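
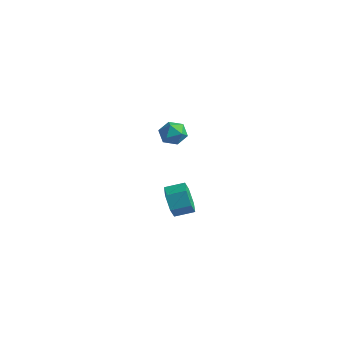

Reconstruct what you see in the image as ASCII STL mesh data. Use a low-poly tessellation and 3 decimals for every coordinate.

solid 
facet normal -0.651 -0.706 -0.277
outer loop
vertex -2.886 -1.072 -4.456
vertex -3.428 -0.91 -3.595
vertex -3.645 -0.375 -4.448
endloop
endfacet
facet normal 0.182 0.209 -0.961
outer loop
vertex -2.886 -1.072 -4.456
vertex -3.645 -0.375 -4.448
vertex -2.111 -0.232 -4.126
endloop
endfacet
facet normal 0.182 0.209 -0.961
outer loop
vertex -2.111 -0.232 -4.126
vertex -3.645 -0.375 -4.448
vertex -2.869 0.465 -4.118
endloop
endfacet
facet normal 0.652 0.706 0.277
outer loop
vertex -2.111 -0.232 -4.126
vertex -2.869 0.465 -4.118
vertex -2.652 -0.07 -3.265
endloop
endfacet
facet normal -0.652 -0.706 -0.277
outer loop
vertex -3.645 -0.375 -4.448
vertex -3.428 -0.91 -3.595
vertex -4.186 -0.213 -3.587
endloop
endfacet
facet normal -0.547 0.691 -0.473
outer loop
vertex -3.645 -0.375 -4.448
vertex -4.186 -0.213 -3.587
vertex -2.869 0.465 -4.118
endloop
endfacet
facet normal -0.547 0.690 -0.474
outer loop
vertex -2.869 0.465 -4.118
vertex -4.186 -0.213 -3.587
vertex -3.411 0.627 -3.257
endloop
endfacet
facet normal 0.651 0.706 0.277
outer loop
vertex -2.869 0.465 -4.118
vertex -3.411 0.627 -3.257
vertex -2.652 -0.07 -3.265
endloop
endfacet
facet normal -0.652 -0.706 -0.277
outer loop
vertex -4.186 -0.213 -3.587
vertex -3.428 -0.91 -3.595
vertex -3.969 -0.748 -2.734
endloop
endfacet
facet normal -0.729 0.481 0.487
outer loop
vertex -4.186 -0.213 -3.587
vertex -3.969 -0.748 -2.734
vertex -3.411 0.627 -3.257
endloop
endfacet
facet normal -0.729 0.481 0.487
outer loop
vertex -3.411 0.627 -3.257
vertex -3.969 -0.748 -2.734
vertex -3.194 0.092 -2.404
endloop
endfacet
facet normal 0.651 0.706 0.277
outer loop
vertex -3.411 0.627 -3.257
vertex -3.194 0.092 -2.404
vertex -2.652 -0.07 -3.265
endloop
endfacet
facet normal -0.652 -0.706 -0.277
outer loop
vertex -3.969 -0.748 -2.734
vertex -3.428 -0.91 -3.595
vertex -3.211 -1.445 -2.742
endloop
endfacet
facet normal -0.182 -0.209 0.961
outer loop
vertex -3.969 -0.748 -2.734
vertex -3.211 -1.445 -2.742
vertex -3.194 0.092 -2.404
endloop
endfacet
facet normal -0.182 -0.209 0.961
outer loop
vertex -3.194 0.092 -2.404
vertex -3.211 -1.445 -2.742
vertex -2.435 -0.605 -2.412
endloop
endfacet
facet normal 0.651 0.706 0.277
outer loop
vertex -3.194 0.092 -2.404
vertex -2.435 -0.605 -2.412
vertex -2.652 -0.07 -3.265
endloop
endfacet
facet normal -0.651 -0.706 -0.277
outer loop
vertex -3.211 -1.445 -2.742
vertex -3.428 -0.91 -3.595
vertex -2.669 -1.607 -3.603
endloop
endfacet
facet normal 0.546 -0.691 0.474
outer loop
vertex -3.211 -1.445 -2.742
vertex -2.669 -1.607 -3.603
vertex -2.435 -0.605 -2.412
endloop
endfacet
facet normal 0.547 -0.691 0.473
outer loop
vertex -2.435 -0.605 -2.412
vertex -2.669 -1.607 -3.603
vertex -1.894 -0.767 -3.273
endloop
endfacet
facet normal 0.652 0.706 0.277
outer loop
vertex -2.435 -0.605 -2.412
vertex -1.894 -0.767 -3.273
vertex -2.652 -0.07 -3.265
endloop
endfacet
facet normal -0.651 -0.706 -0.277
outer loop
vertex -2.669 -1.607 -3.603
vertex -3.428 -0.91 -3.595
vertex -2.886 -1.072 -4.456
endloop
endfacet
facet normal 0.729 -0.481 -0.487
outer loop
vertex -2.669 -1.607 -3.603
vertex -2.886 -1.072 -4.456
vertex -1.894 -0.767 -3.273
endloop
endfacet
facet normal 0.729 -0.481 -0.487
outer loop
vertex -1.894 -0.767 -3.273
vertex -2.886 -1.072 -4.456
vertex -2.111 -0.232 -4.126
endloop
endfacet
facet normal 0.652 0.706 0.277
outer loop
vertex -1.894 -0.767 -3.273
vertex -2.111 -0.232 -4.126
vertex -2.652 -0.07 -3.265
endloop
endfacet
facet normal -0.302 0.792 0.530
outer loop
vertex -1.316 -2.296 3.687
vertex -1.608 -2.802 4.277
vertex -0.824 -2.529 4.315
endloop
endfacet
facet normal 0.273 0.952 0.139
outer loop
vertex -1.316 -2.296 3.687
vertex -0.824 -2.529 4.315
vertex -0.524 -2.502 3.541
endloop
endfacet
facet normal 0.115 0.830 -0.546
outer loop
vertex -1.316 -2.296 3.687
vertex -0.524 -2.502 3.541
vertex -1.123 -2.759 3.024
endloop
endfacet
facet normal -0.559 0.595 -0.578
outer loop
vertex -1.316 -2.296 3.687
vertex -1.123 -2.759 3.024
vertex -1.792 -2.944 3.48
endloop
endfacet
facet normal -0.816 0.572 0.087
outer loop
vertex -1.316 -2.296 3.687
vertex -1.792 -2.944 3.48
vertex -1.608 -2.802 4.277
endloop
endfacet
facet normal 0.799 0.505 0.327
outer loop
vertex -0.524 -2.502 3.541
vertex -0.824 -2.529 4.315
vertex -0.328 -3.136 4.04
endloop
endfacet
facet normal -0.133 0.248 0.960
outer loop
vertex -0.824 -2.529 4.315
vertex -1.608 -2.802 4.277
vertex -0.997 -3.321 4.496
endloop
endfacet
facet normal -0.964 -0.108 0.242
outer loop
vertex -1.608 -2.802 4.277
vertex -1.792 -2.944 3.48
vertex -1.596 -3.578 3.979
endloop
endfacet
facet normal -0.548 -0.071 -0.833
outer loop
vertex -1.792 -2.944 3.48
vertex -1.123 -2.759 3.024
vertex -1.296 -3.551 3.205
endloop
endfacet
facet normal 0.542 0.309 -0.782
outer loop
vertex -1.123 -2.759 3.024
vertex -0.524 -2.502 3.541
vertex -0.512 -3.278 3.243
endloop
endfacet
facet normal 0.559 -0.595 0.578
outer loop
vertex -0.804 -3.784 3.833
vertex -0.328 -3.136 4.04
vertex -0.997 -3.321 4.496
endloop
endfacet
facet normal -0.115 -0.830 0.546
outer loop
vertex -0.804 -3.784 3.833
vertex -0.997 -3.321 4.496
vertex -1.596 -3.578 3.979
endloop
endfacet
facet normal -0.273 -0.952 -0.139
outer loop
vertex -0.804 -3.784 3.833
vertex -1.596 -3.578 3.979
vertex -1.296 -3.551 3.205
endloop
endfacet
facet normal 0.302 -0.792 -0.530
outer loop
vertex -0.804 -3.784 3.833
vertex -1.296 -3.551 3.205
vertex -0.512 -3.278 3.243
endloop
endfacet
facet normal 0.816 -0.572 -0.087
outer loop
vertex -0.804 -3.784 3.833
vertex -0.512 -3.278 3.243
vertex -0.328 -3.136 4.04
endloop
endfacet
facet normal 0.548 0.071 0.833
outer loop
vertex -0.997 -3.321 4.496
vertex -0.328 -3.136 4.04
vertex -0.824 -2.529 4.315
endloop
endfacet
facet normal -0.542 -0.309 0.782
outer loop
vertex -1.596 -3.578 3.979
vertex -0.997 -3.321 4.496
vertex -1.608 -2.802 4.277
endloop
endfacet
facet normal -0.799 -0.505 -0.327
outer loop
vertex -1.296 -3.551 3.205
vertex -1.596 -3.578 3.979
vertex -1.792 -2.944 3.48
endloop
endfacet
facet normal 0.133 -0.248 -0.960
outer loop
vertex -0.512 -3.278 3.243
vertex -1.296 -3.551 3.205
vertex -1.123 -2.759 3.024
endloop
endfacet
facet normal 0.964 0.108 -0.242
outer loop
vertex -0.328 -3.136 4.04
vertex -0.512 -3.278 3.243
vertex -0.524 -2.502 3.541
endloop
endfacet

endsolid


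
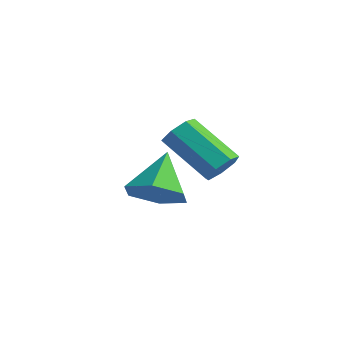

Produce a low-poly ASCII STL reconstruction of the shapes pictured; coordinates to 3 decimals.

solid 
facet normal 0.804 0.095 -0.587
outer loop
vertex 3.796 1.966 -3.005
vertex 3.416 2.059 -3.511
vertex 3.658 2.494 -3.109
endloop
endfacet
facet normal 0.540 0.296 0.788
outer loop
vertex 3.796 1.966 -3.005
vertex 3.658 2.494 -3.109
vertex 2.284 1.788 -1.902
endloop
endfacet
facet normal 0.540 0.296 0.788
outer loop
vertex 2.284 1.788 -1.902
vertex 3.658 2.494 -3.109
vertex 2.146 2.316 -2.006
endloop
endfacet
facet normal -0.805 -0.095 0.586
outer loop
vertex 2.284 1.788 -1.902
vertex 2.146 2.316 -2.006
vertex 1.904 1.881 -2.409
endloop
endfacet
facet normal 0.805 0.094 -0.586
outer loop
vertex 3.658 2.494 -3.109
vertex 3.416 2.059 -3.511
vertex 3.338 2.694 -3.516
endloop
endfacet
facet normal 0.142 0.928 0.344
outer loop
vertex 3.658 2.494 -3.109
vertex 3.338 2.694 -3.516
vertex 2.146 2.316 -2.006
endloop
endfacet
facet normal 0.141 0.928 0.344
outer loop
vertex 2.146 2.316 -2.006
vertex 3.338 2.694 -3.516
vertex 1.826 2.516 -2.414
endloop
endfacet
facet normal -0.805 -0.094 0.585
outer loop
vertex 2.146 2.316 -2.006
vertex 1.826 2.516 -2.414
vertex 1.904 1.881 -2.409
endloop
endfacet
facet normal 0.805 0.094 -0.586
outer loop
vertex 3.338 2.694 -3.516
vertex 3.416 2.059 -3.511
vertex 3.077 2.416 -3.919
endloop
endfacet
facet normal -0.363 0.860 -0.359
outer loop
vertex 3.338 2.694 -3.516
vertex 3.077 2.416 -3.919
vertex 1.826 2.516 -2.414
endloop
endfacet
facet normal -0.362 0.861 -0.358
outer loop
vertex 1.826 2.516 -2.414
vertex 3.077 2.416 -3.919
vertex 1.564 2.238 -2.817
endloop
endfacet
facet normal -0.804 -0.094 0.587
outer loop
vertex 1.826 2.516 -2.414
vertex 1.564 2.238 -2.817
vertex 1.904 1.881 -2.409
endloop
endfacet
facet normal 0.805 0.095 -0.586
outer loop
vertex 3.077 2.416 -3.919
vertex 3.416 2.059 -3.511
vertex 3.071 1.869 -4.016
endloop
endfacet
facet normal -0.594 0.147 -0.791
outer loop
vertex 3.077 2.416 -3.919
vertex 3.071 1.869 -4.016
vertex 1.564 2.238 -2.817
endloop
endfacet
facet normal -0.594 0.145 -0.791
outer loop
vertex 1.564 2.238 -2.817
vertex 3.071 1.869 -4.016
vertex 1.558 1.691 -2.913
endloop
endfacet
facet normal -0.804 -0.094 0.587
outer loop
vertex 1.564 2.238 -2.817
vertex 1.558 1.691 -2.913
vertex 1.904 1.881 -2.409
endloop
endfacet
facet normal 0.805 0.095 -0.586
outer loop
vertex 3.071 1.869 -4.016
vertex 3.416 2.059 -3.511
vertex 3.325 1.465 -3.732
endloop
endfacet
facet normal -0.378 -0.680 -0.629
outer loop
vertex 3.071 1.869 -4.016
vertex 3.325 1.465 -3.732
vertex 1.558 1.691 -2.913
endloop
endfacet
facet normal -0.378 -0.680 -0.628
outer loop
vertex 1.558 1.691 -2.913
vertex 3.325 1.465 -3.732
vertex 1.813 1.287 -2.629
endloop
endfacet
facet normal -0.804 -0.094 0.587
outer loop
vertex 1.558 1.691 -2.913
vertex 1.813 1.287 -2.629
vertex 1.904 1.881 -2.409
endloop
endfacet
facet normal 0.804 0.095 -0.586
outer loop
vertex 3.325 1.465 -3.732
vertex 3.416 2.059 -3.511
vertex 3.648 1.508 -3.282
endloop
endfacet
facet normal 0.122 -0.992 0.007
outer loop
vertex 3.325 1.465 -3.732
vertex 3.648 1.508 -3.282
vertex 1.813 1.287 -2.629
endloop
endfacet
facet normal 0.122 -0.992 0.007
outer loop
vertex 1.813 1.287 -2.629
vertex 3.648 1.508 -3.282
vertex 2.136 1.33 -2.18
endloop
endfacet
facet normal -0.804 -0.094 0.587
outer loop
vertex 1.813 1.287 -2.629
vertex 2.136 1.33 -2.18
vertex 1.904 1.881 -2.409
endloop
endfacet
facet normal 0.804 0.095 -0.587
outer loop
vertex 3.648 1.508 -3.282
vertex 3.416 2.059 -3.511
vertex 3.796 1.966 -3.005
endloop
endfacet
facet normal 0.531 -0.558 0.638
outer loop
vertex 3.648 1.508 -3.282
vertex 3.796 1.966 -3.005
vertex 2.136 1.33 -2.18
endloop
endfacet
facet normal 0.531 -0.558 0.637
outer loop
vertex 2.136 1.33 -2.18
vertex 3.796 1.966 -3.005
vertex 2.284 1.788 -1.902
endloop
endfacet
facet normal -0.805 -0.095 0.586
outer loop
vertex 2.136 1.33 -2.18
vertex 2.284 1.788 -1.902
vertex 1.904 1.881 -2.409
endloop
endfacet
facet normal 0.309 -0.636 -0.707
outer loop
vertex 4.406 -0.55 -3.597
vertex 3.903 -1.219 -3.215
vertex 3.534 -0.679 -3.862
endloop
endfacet
facet normal -0.065 0.965 -0.256
outer loop
vertex 4.406 -0.55 -3.597
vertex 3.534 -0.679 -3.862
vertex 3.417 -0.221 -2.105
endloop
endfacet
facet normal 0.310 -0.635 -0.707
outer loop
vertex 3.534 -0.679 -3.862
vertex 3.903 -1.219 -3.215
vertex 3.032 -1.349 -3.48
endloop
endfacet
facet normal -0.835 0.517 -0.190
outer loop
vertex 3.534 -0.679 -3.862
vertex 3.032 -1.349 -3.48
vertex 3.417 -0.221 -2.105
endloop
endfacet
facet normal 0.310 -0.635 -0.707
outer loop
vertex 3.032 -1.349 -3.48
vertex 3.903 -1.219 -3.215
vertex 3.401 -1.889 -2.833
endloop
endfacet
facet normal -0.909 -0.159 0.385
outer loop
vertex 3.032 -1.349 -3.48
vertex 3.401 -1.889 -2.833
vertex 3.417 -0.221 -2.105
endloop
endfacet
facet normal 0.310 -0.635 -0.707
outer loop
vertex 3.401 -1.889 -2.833
vertex 3.903 -1.219 -3.215
vertex 4.272 -1.759 -2.568
endloop
endfacet
facet normal -0.215 -0.389 0.896
outer loop
vertex 3.401 -1.889 -2.833
vertex 4.272 -1.759 -2.568
vertex 3.417 -0.221 -2.105
endloop
endfacet
facet normal 0.310 -0.635 -0.707
outer loop
vertex 4.272 -1.759 -2.568
vertex 3.903 -1.219 -3.215
vertex 4.775 -1.089 -2.949
endloop
endfacet
facet normal 0.553 0.057 0.831
outer loop
vertex 4.272 -1.759 -2.568
vertex 4.775 -1.089 -2.949
vertex 3.417 -0.221 -2.105
endloop
endfacet
facet normal 0.310 -0.636 -0.706
outer loop
vertex 4.775 -1.089 -2.949
vertex 3.903 -1.219 -3.215
vertex 4.406 -0.55 -3.597
endloop
endfacet
facet normal 0.628 0.735 0.254
outer loop
vertex 4.775 -1.089 -2.949
vertex 4.406 -0.55 -3.597
vertex 3.417 -0.221 -2.105
endloop
endfacet

endsolid


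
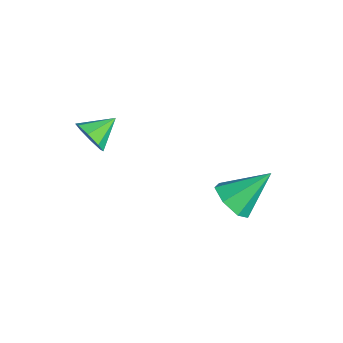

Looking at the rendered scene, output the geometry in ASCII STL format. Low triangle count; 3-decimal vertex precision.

solid 
facet normal -0.045 -0.772 -0.634
outer loop
vertex 2.0 1.144 0.715
vertex 1.286 0.772 1.219
vertex 1.242 1.376 0.487
endloop
endfacet
facet normal 0.378 0.829 -0.412
outer loop
vertex 2.0 1.144 0.715
vertex 1.242 1.376 0.487
vertex 1.374 2.308 2.481
endloop
endfacet
facet normal -0.044 -0.772 -0.634
outer loop
vertex 1.242 1.376 0.487
vertex 1.286 0.772 1.219
vertex 0.517 1.152 0.81
endloop
endfacet
facet normal -0.419 0.833 -0.362
outer loop
vertex 1.242 1.376 0.487
vertex 0.517 1.152 0.81
vertex 1.374 2.308 2.481
endloop
endfacet
facet normal -0.044 -0.772 -0.634
outer loop
vertex 0.517 1.152 0.81
vertex 1.286 0.772 1.219
vertex 0.371 0.642 1.441
endloop
endfacet
facet normal -0.886 0.439 0.150
outer loop
vertex 0.517 1.152 0.81
vertex 0.371 0.642 1.441
vertex 1.374 2.308 2.481
endloop
endfacet
facet normal -0.044 -0.772 -0.634
outer loop
vertex 0.371 0.642 1.441
vertex 1.286 0.772 1.219
vertex 0.914 0.23 1.905
endloop
endfacet
facet normal -0.673 -0.056 0.738
outer loop
vertex 0.371 0.642 1.441
vertex 0.914 0.23 1.905
vertex 1.374 2.308 2.481
endloop
endfacet
facet normal -0.044 -0.772 -0.634
outer loop
vertex 0.914 0.23 1.905
vertex 1.286 0.772 1.219
vertex 1.736 0.226 1.853
endloop
endfacet
facet normal 0.059 -0.279 0.959
outer loop
vertex 0.914 0.23 1.905
vertex 1.736 0.226 1.853
vertex 1.374 2.308 2.481
endloop
endfacet
facet normal -0.044 -0.772 -0.634
outer loop
vertex 1.736 0.226 1.853
vertex 1.286 0.772 1.219
vertex 2.22 0.633 1.323
endloop
endfacet
facet normal 0.760 -0.063 0.646
outer loop
vertex 1.736 0.226 1.853
vertex 2.22 0.633 1.323
vertex 1.374 2.308 2.481
endloop
endfacet
facet normal -0.044 -0.773 -0.633
outer loop
vertex 2.22 0.633 1.323
vertex 1.286 0.772 1.219
vertex 2.0 1.144 0.715
endloop
endfacet
facet normal 0.902 0.431 0.036
outer loop
vertex 2.22 0.633 1.323
vertex 2.0 1.144 0.715
vertex 1.374 2.308 2.481
endloop
endfacet
facet normal 0.238 -0.896 -0.374
outer loop
vertex -1.69 -3.788 4.226
vertex -2.094 -3.612 3.547
vertex -1.331 -3.515 3.801
endloop
endfacet
facet normal 0.556 0.402 0.728
outer loop
vertex -1.69 -3.788 4.226
vertex -1.331 -3.515 3.801
vertex -2.406 -2.448 4.033
endloop
endfacet
facet normal 0.238 -0.896 -0.374
outer loop
vertex -1.331 -3.515 3.801
vertex -2.094 -3.612 3.547
vertex -1.42 -3.299 3.226
endloop
endfacet
facet normal 0.713 0.686 0.147
outer loop
vertex -1.331 -3.515 3.801
vertex -1.42 -3.299 3.226
vertex -2.406 -2.448 4.033
endloop
endfacet
facet normal 0.239 -0.896 -0.373
outer loop
vertex -1.42 -3.299 3.226
vertex -2.094 -3.612 3.547
vertex -1.904 -3.267 2.84
endloop
endfacet
facet normal 0.381 0.829 -0.409
outer loop
vertex -1.42 -3.299 3.226
vertex -1.904 -3.267 2.84
vertex -2.406 -2.448 4.033
endloop
endfacet
facet normal 0.239 -0.896 -0.373
outer loop
vertex -1.904 -3.267 2.84
vertex -2.094 -3.612 3.547
vertex -2.499 -3.437 2.868
endloop
endfacet
facet normal -0.243 0.749 -0.616
outer loop
vertex -1.904 -3.267 2.84
vertex -2.499 -3.437 2.868
vertex -2.406 -2.448 4.033
endloop
endfacet
facet normal 0.240 -0.896 -0.374
outer loop
vertex -2.499 -3.437 2.868
vertex -2.094 -3.612 3.547
vertex -2.857 -3.71 3.293
endloop
endfacet
facet normal -0.795 0.492 -0.354
outer loop
vertex -2.499 -3.437 2.868
vertex -2.857 -3.71 3.293
vertex -2.406 -2.448 4.033
endloop
endfacet
facet normal 0.239 -0.896 -0.373
outer loop
vertex -2.857 -3.71 3.293
vertex -2.094 -3.612 3.547
vertex -2.769 -3.926 3.868
endloop
endfacet
facet normal -0.952 0.209 0.224
outer loop
vertex -2.857 -3.71 3.293
vertex -2.769 -3.926 3.868
vertex -2.406 -2.448 4.033
endloop
endfacet
facet normal 0.239 -0.896 -0.374
outer loop
vertex -2.769 -3.926 3.868
vertex -2.094 -3.612 3.547
vertex -2.285 -3.958 4.254
endloop
endfacet
facet normal -0.620 0.065 0.782
outer loop
vertex -2.769 -3.926 3.868
vertex -2.285 -3.958 4.254
vertex -2.406 -2.448 4.033
endloop
endfacet
facet normal 0.238 -0.896 -0.374
outer loop
vertex -2.285 -3.958 4.254
vertex -2.094 -3.612 3.547
vertex -1.69 -3.788 4.226
endloop
endfacet
facet normal 0.005 0.145 0.989
outer loop
vertex -2.285 -3.958 4.254
vertex -1.69 -3.788 4.226
vertex -2.406 -2.448 4.033
endloop
endfacet

endsolid


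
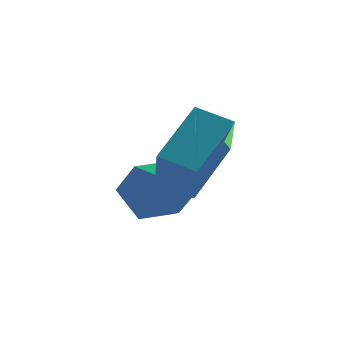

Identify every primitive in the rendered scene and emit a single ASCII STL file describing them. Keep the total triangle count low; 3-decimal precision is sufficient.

solid 
facet normal -0.636 0.764 -0.104
outer loop
vertex -1.417 2.03 -4.012
vertex -2.259 1.416 -3.377
vertex -1.473 2.149 -2.799
endloop
endfacet
facet normal 0.040 0.995 -0.096
outer loop
vertex -1.417 2.03 -4.012
vertex -1.473 2.149 -2.799
vertex -0.391 2.052 -3.354
endloop
endfacet
facet normal 0.389 0.673 -0.629
outer loop
vertex -1.417 2.03 -4.012
vertex -0.391 2.052 -3.354
vertex -0.508 1.26 -4.274
endloop
endfacet
facet normal -0.072 0.245 -0.967
outer loop
vertex -1.417 2.03 -4.012
vertex -0.508 1.26 -4.274
vertex -1.662 0.867 -4.288
endloop
endfacet
facet normal -0.704 0.301 -0.643
outer loop
vertex -1.417 2.03 -4.012
vertex -1.662 0.867 -4.288
vertex -2.259 1.416 -3.377
endloop
endfacet
facet normal 0.337 0.786 0.519
outer loop
vertex -0.391 2.052 -3.354
vertex -1.473 2.149 -2.799
vertex -0.598 1.453 -2.312
endloop
endfacet
facet normal -0.757 0.414 0.505
outer loop
vertex -1.473 2.149 -2.799
vertex -2.259 1.416 -3.377
vertex -1.752 1.06 -2.326
endloop
endfacet
facet normal -0.868 -0.337 -0.366
outer loop
vertex -2.259 1.416 -3.377
vertex -1.662 0.867 -4.288
vertex -1.869 0.268 -3.246
endloop
endfacet
facet normal 0.156 -0.427 -0.891
outer loop
vertex -1.662 0.867 -4.288
vertex -0.508 1.26 -4.274
vertex -0.787 0.171 -3.801
endloop
endfacet
facet normal 0.900 0.267 -0.344
outer loop
vertex -0.508 1.26 -4.274
vertex -0.391 2.052 -3.354
vertex -0.001 0.904 -3.223
endloop
endfacet
facet normal 0.072 -0.245 0.967
outer loop
vertex -0.843 0.29 -2.588
vertex -0.598 1.453 -2.312
vertex -1.752 1.06 -2.326
endloop
endfacet
facet normal -0.389 -0.673 0.629
outer loop
vertex -0.843 0.29 -2.588
vertex -1.752 1.06 -2.326
vertex -1.869 0.268 -3.246
endloop
endfacet
facet normal -0.040 -0.995 0.096
outer loop
vertex -0.843 0.29 -2.588
vertex -1.869 0.268 -3.246
vertex -0.787 0.171 -3.801
endloop
endfacet
facet normal 0.636 -0.764 0.104
outer loop
vertex -0.843 0.29 -2.588
vertex -0.787 0.171 -3.801
vertex -0.001 0.904 -3.223
endloop
endfacet
facet normal 0.704 -0.301 0.643
outer loop
vertex -0.843 0.29 -2.588
vertex -0.001 0.904 -3.223
vertex -0.598 1.453 -2.312
endloop
endfacet
facet normal -0.156 0.427 0.891
outer loop
vertex -1.752 1.06 -2.326
vertex -0.598 1.453 -2.312
vertex -1.473 2.149 -2.799
endloop
endfacet
facet normal -0.900 -0.267 0.344
outer loop
vertex -1.869 0.268 -3.246
vertex -1.752 1.06 -2.326
vertex -2.259 1.416 -3.377
endloop
endfacet
facet normal -0.337 -0.786 -0.519
outer loop
vertex -0.787 0.171 -3.801
vertex -1.869 0.268 -3.246
vertex -1.662 0.867 -4.288
endloop
endfacet
facet normal 0.757 -0.414 -0.505
outer loop
vertex -0.001 0.904 -3.223
vertex -0.787 0.171 -3.801
vertex -0.508 1.26 -4.274
endloop
endfacet
facet normal 0.868 0.337 0.366
outer loop
vertex -0.598 1.453 -2.312
vertex -0.001 0.904 -3.223
vertex -0.391 2.052 -3.354
endloop
endfacet
facet normal -0.851 0.410 0.327
outer loop
vertex -0.185 0.114 0.259
vertex -0.125 1.522 -1.351
vertex -1.317 -1.25 -0.976
endloop
endfacet
facet normal -0.028 -0.658 0.752
outer loop
vertex -0.295 -1.742 -1.369
vertex -0.185 0.114 0.259
vertex -1.317 -1.25 -0.976
endloop
endfacet
facet normal -0.852 0.410 0.326
outer loop
vertex -1.317 -1.25 -0.976
vertex -0.125 1.522 -1.351
vertex -1.256 0.158 -2.587
endloop
endfacet
facet normal -0.524 -0.631 -0.572
outer loop
vertex -1.256 0.158 -2.587
vertex -0.295 -1.742 -1.369
vertex -1.317 -1.25 -0.976
endloop
endfacet
facet normal 0.524 0.631 0.572
outer loop
vertex -0.185 0.114 0.259
vertex 0.897 1.03 -1.744
vertex -0.125 1.522 -1.351
endloop
endfacet
facet normal -0.028 -0.658 0.752
outer loop
vertex 0.836 -0.378 -0.133
vertex -0.185 0.114 0.259
vertex -0.295 -1.742 -1.369
endloop
endfacet
facet normal 0.524 0.631 0.572
outer loop
vertex 0.836 -0.378 -0.133
vertex 0.897 1.03 -1.744
vertex -0.185 0.114 0.259
endloop
endfacet
facet normal 0.028 0.658 -0.752
outer loop
vertex -0.125 1.522 -1.351
vertex 0.897 1.03 -1.744
vertex -1.256 0.158 -2.587
endloop
endfacet
facet normal -0.524 -0.631 -0.572
outer loop
vertex -0.235 -0.334 -2.979
vertex -0.295 -1.742 -1.369
vertex -1.256 0.158 -2.587
endloop
endfacet
facet normal 0.028 0.658 -0.753
outer loop
vertex -1.256 0.158 -2.587
vertex 0.897 1.03 -1.744
vertex -0.235 -0.334 -2.979
endloop
endfacet
facet normal 0.852 -0.410 -0.327
outer loop
vertex -0.235 -0.334 -2.979
vertex 0.836 -0.378 -0.133
vertex -0.295 -1.742 -1.369
endloop
endfacet
facet normal 0.851 -0.411 -0.327
outer loop
vertex 0.897 1.03 -1.744
vertex 0.836 -0.378 -0.133
vertex -0.235 -0.334 -2.979
endloop
endfacet

endsolid


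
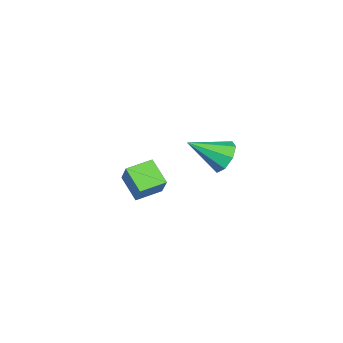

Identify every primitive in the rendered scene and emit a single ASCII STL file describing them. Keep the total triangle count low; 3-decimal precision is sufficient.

solid 
facet normal -0.503 0.859 0.091
outer loop
vertex -3.879 -2.911 -3.895
vertex -3.171 -2.633 -2.602
vertex -2.684 -2.124 -4.718
endloop
endfacet
facet normal -0.472 -0.185 -0.862
outer loop
vertex -1.909 -3.447 -4.858
vertex -3.879 -2.911 -3.895
vertex -2.684 -2.124 -4.718
endloop
endfacet
facet normal -0.503 0.859 0.091
outer loop
vertex -2.684 -2.124 -4.718
vertex -3.171 -2.633 -2.602
vertex -1.976 -1.846 -3.425
endloop
endfacet
facet normal 0.724 0.477 -0.499
outer loop
vertex -1.976 -1.846 -3.425
vertex -1.909 -3.447 -4.858
vertex -2.684 -2.124 -4.718
endloop
endfacet
facet normal -0.724 -0.477 0.499
outer loop
vertex -3.879 -2.911 -3.895
vertex -2.396 -3.956 -2.742
vertex -3.171 -2.633 -2.602
endloop
endfacet
facet normal -0.472 -0.185 -0.862
outer loop
vertex -3.104 -4.234 -4.035
vertex -3.879 -2.911 -3.895
vertex -1.909 -3.447 -4.858
endloop
endfacet
facet normal -0.724 -0.477 0.499
outer loop
vertex -3.104 -4.234 -4.035
vertex -2.396 -3.956 -2.742
vertex -3.879 -2.911 -3.895
endloop
endfacet
facet normal 0.472 0.185 0.862
outer loop
vertex -3.171 -2.633 -2.602
vertex -2.396 -3.956 -2.742
vertex -1.976 -1.846 -3.425
endloop
endfacet
facet normal 0.724 0.477 -0.499
outer loop
vertex -1.201 -3.169 -3.565
vertex -1.909 -3.447 -4.858
vertex -1.976 -1.846 -3.425
endloop
endfacet
facet normal 0.472 0.185 0.862
outer loop
vertex -1.976 -1.846 -3.425
vertex -2.396 -3.956 -2.742
vertex -1.201 -3.169 -3.565
endloop
endfacet
facet normal 0.503 -0.859 -0.091
outer loop
vertex -1.201 -3.169 -3.565
vertex -3.104 -4.234 -4.035
vertex -1.909 -3.447 -4.858
endloop
endfacet
facet normal 0.503 -0.859 -0.091
outer loop
vertex -2.396 -3.956 -2.742
vertex -3.104 -4.234 -4.035
vertex -1.201 -3.169 -3.565
endloop
endfacet
facet normal -0.070 0.843 -0.533
outer loop
vertex 3.32 0.739 1.677
vertex 2.666 1.089 2.317
vertex 3.642 1.12 2.237
endloop
endfacet
facet normal 0.855 -0.495 -0.155
outer loop
vertex 3.32 0.739 1.677
vertex 3.642 1.12 2.237
vertex 2.814 -0.689 3.443
endloop
endfacet
facet normal -0.070 0.843 -0.533
outer loop
vertex 3.642 1.12 2.237
vertex 2.666 1.089 2.317
vertex 3.392 1.483 2.844
endloop
endfacet
facet normal 0.892 -0.117 0.437
outer loop
vertex 3.642 1.12 2.237
vertex 3.392 1.483 2.844
vertex 2.814 -0.689 3.443
endloop
endfacet
facet normal -0.070 0.843 -0.534
outer loop
vertex 3.392 1.483 2.844
vertex 2.666 1.089 2.317
vertex 2.717 1.616 3.142
endloop
endfacet
facet normal 0.422 0.135 0.896
outer loop
vertex 3.392 1.483 2.844
vertex 2.717 1.616 3.142
vertex 2.814 -0.689 3.443
endloop
endfacet
facet normal -0.071 0.843 -0.534
outer loop
vertex 2.717 1.616 3.142
vertex 2.666 1.089 2.317
vertex 2.012 1.44 2.958
endloop
endfacet
facet normal -0.277 0.113 0.954
outer loop
vertex 2.717 1.616 3.142
vertex 2.012 1.44 2.958
vertex 2.814 -0.689 3.443
endloop
endfacet
facet normal -0.070 0.843 -0.533
outer loop
vertex 2.012 1.44 2.958
vertex 2.666 1.089 2.317
vertex 1.689 1.059 2.398
endloop
endfacet
facet normal -0.799 -0.170 0.577
outer loop
vertex 2.012 1.44 2.958
vertex 1.689 1.059 2.398
vertex 2.814 -0.689 3.443
endloop
endfacet
facet normal -0.070 0.842 -0.534
outer loop
vertex 1.689 1.059 2.398
vertex 2.666 1.089 2.317
vertex 1.939 0.695 1.791
endloop
endfacet
facet normal -0.836 -0.548 -0.016
outer loop
vertex 1.689 1.059 2.398
vertex 1.939 0.695 1.791
vertex 2.814 -0.689 3.443
endloop
endfacet
facet normal -0.071 0.843 -0.533
outer loop
vertex 1.939 0.695 1.791
vertex 2.666 1.089 2.317
vertex 2.614 0.563 1.492
endloop
endfacet
facet normal -0.367 -0.800 -0.475
outer loop
vertex 1.939 0.695 1.791
vertex 2.614 0.563 1.492
vertex 2.814 -0.689 3.443
endloop
endfacet
facet normal -0.070 0.843 -0.533
outer loop
vertex 2.614 0.563 1.492
vertex 2.666 1.089 2.317
vertex 3.32 0.739 1.677
endloop
endfacet
facet normal 0.334 -0.778 -0.533
outer loop
vertex 2.614 0.563 1.492
vertex 3.32 0.739 1.677
vertex 2.814 -0.689 3.443
endloop
endfacet

endsolid


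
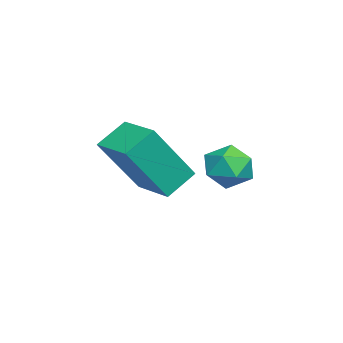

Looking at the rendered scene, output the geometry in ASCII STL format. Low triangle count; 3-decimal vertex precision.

solid 
facet normal -0.591 0.557 0.584
outer loop
vertex 1.762 -2.287 -0.987
vertex 2.673 -1.36 -0.949
vertex 0.915 -1.383 -2.707
endloop
endfacet
facet normal -0.701 -0.712 -0.029
outer loop
vertex 1.547 -1.98 -3.331
vertex 1.762 -2.287 -0.987
vertex 0.915 -1.383 -2.707
endloop
endfacet
facet normal -0.591 0.557 0.583
outer loop
vertex 0.915 -1.383 -2.707
vertex 2.673 -1.36 -0.949
vertex 1.826 -0.457 -2.669
endloop
endfacet
facet normal -0.399 0.426 -0.812
outer loop
vertex 1.826 -0.457 -2.669
vertex 1.547 -1.98 -3.331
vertex 0.915 -1.383 -2.707
endloop
endfacet
facet normal 0.399 -0.426 0.812
outer loop
vertex 1.762 -2.287 -0.987
vertex 3.305 -1.957 -1.573
vertex 2.673 -1.36 -0.949
endloop
endfacet
facet normal -0.701 -0.713 -0.029
outer loop
vertex 2.394 -2.883 -1.611
vertex 1.762 -2.287 -0.987
vertex 1.547 -1.98 -3.331
endloop
endfacet
facet normal 0.399 -0.426 0.812
outer loop
vertex 2.394 -2.883 -1.611
vertex 3.305 -1.957 -1.573
vertex 1.762 -2.287 -0.987
endloop
endfacet
facet normal 0.701 0.712 0.029
outer loop
vertex 2.673 -1.36 -0.949
vertex 3.305 -1.957 -1.573
vertex 1.826 -0.457 -2.669
endloop
endfacet
facet normal -0.400 0.426 -0.812
outer loop
vertex 2.458 -1.053 -3.293
vertex 1.547 -1.98 -3.331
vertex 1.826 -0.457 -2.669
endloop
endfacet
facet normal 0.701 0.713 0.029
outer loop
vertex 1.826 -0.457 -2.669
vertex 3.305 -1.957 -1.573
vertex 2.458 -1.053 -3.293
endloop
endfacet
facet normal 0.591 -0.557 -0.583
outer loop
vertex 2.458 -1.053 -3.293
vertex 2.394 -2.883 -1.611
vertex 1.547 -1.98 -3.331
endloop
endfacet
facet normal 0.591 -0.557 -0.584
outer loop
vertex 3.305 -1.957 -1.573
vertex 2.394 -2.883 -1.611
vertex 2.458 -1.053 -3.293
endloop
endfacet
facet normal -0.366 0.629 0.686
outer loop
vertex 3.403 1.141 -1.501
vertex 3.68 0.727 -0.974
vertex 4.075 1.266 -1.257
endloop
endfacet
facet normal -0.211 0.974 0.081
outer loop
vertex 3.403 1.141 -1.501
vertex 4.075 1.266 -1.257
vertex 3.936 1.295 -1.968
endloop
endfacet
facet normal -0.586 0.676 -0.446
outer loop
vertex 3.403 1.141 -1.501
vertex 3.936 1.295 -1.968
vertex 3.456 0.775 -2.125
endloop
endfacet
facet normal -0.975 0.145 -0.168
outer loop
vertex 3.403 1.141 -1.501
vertex 3.456 0.775 -2.125
vertex 3.298 0.423 -1.51
endloop
endfacet
facet normal -0.839 0.116 0.532
outer loop
vertex 3.403 1.141 -1.501
vertex 3.298 0.423 -1.51
vertex 3.68 0.727 -0.974
endloop
endfacet
facet normal 0.482 0.874 -0.059
outer loop
vertex 3.936 1.295 -1.968
vertex 4.075 1.266 -1.257
vertex 4.542 0.977 -1.73
endloop
endfacet
facet normal 0.230 0.315 0.921
outer loop
vertex 4.075 1.266 -1.257
vertex 3.68 0.727 -0.974
vertex 4.384 0.625 -1.115
endloop
endfacet
facet normal -0.534 -0.514 0.672
outer loop
vertex 3.68 0.727 -0.974
vertex 3.298 0.423 -1.51
vertex 3.904 0.105 -1.272
endloop
endfacet
facet normal -0.755 -0.466 -0.461
outer loop
vertex 3.298 0.423 -1.51
vertex 3.456 0.775 -2.125
vertex 3.765 0.134 -1.983
endloop
endfacet
facet normal -0.126 0.391 -0.912
outer loop
vertex 3.456 0.775 -2.125
vertex 3.936 1.295 -1.968
vertex 4.16 0.673 -2.266
endloop
endfacet
facet normal 0.975 -0.145 0.168
outer loop
vertex 4.437 0.259 -1.739
vertex 4.542 0.977 -1.73
vertex 4.384 0.625 -1.115
endloop
endfacet
facet normal 0.586 -0.676 0.446
outer loop
vertex 4.437 0.259 -1.739
vertex 4.384 0.625 -1.115
vertex 3.904 0.105 -1.272
endloop
endfacet
facet normal 0.211 -0.974 -0.081
outer loop
vertex 4.437 0.259 -1.739
vertex 3.904 0.105 -1.272
vertex 3.765 0.134 -1.983
endloop
endfacet
facet normal 0.366 -0.629 -0.686
outer loop
vertex 4.437 0.259 -1.739
vertex 3.765 0.134 -1.983
vertex 4.16 0.673 -2.266
endloop
endfacet
facet normal 0.839 -0.116 -0.532
outer loop
vertex 4.437 0.259 -1.739
vertex 4.16 0.673 -2.266
vertex 4.542 0.977 -1.73
endloop
endfacet
facet normal 0.755 0.466 0.461
outer loop
vertex 4.384 0.625 -1.115
vertex 4.542 0.977 -1.73
vertex 4.075 1.266 -1.257
endloop
endfacet
facet normal 0.126 -0.391 0.912
outer loop
vertex 3.904 0.105 -1.272
vertex 4.384 0.625 -1.115
vertex 3.68 0.727 -0.974
endloop
endfacet
facet normal -0.482 -0.874 0.059
outer loop
vertex 3.765 0.134 -1.983
vertex 3.904 0.105 -1.272
vertex 3.298 0.423 -1.51
endloop
endfacet
facet normal -0.230 -0.315 -0.921
outer loop
vertex 4.16 0.673 -2.266
vertex 3.765 0.134 -1.983
vertex 3.456 0.775 -2.125
endloop
endfacet
facet normal 0.534 0.514 -0.672
outer loop
vertex 4.542 0.977 -1.73
vertex 4.16 0.673 -2.266
vertex 3.936 1.295 -1.968
endloop
endfacet

endsolid


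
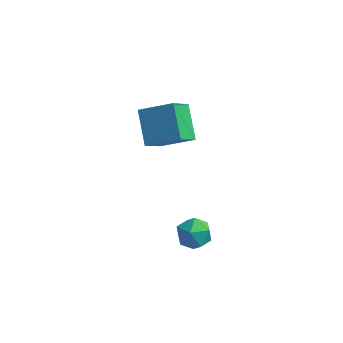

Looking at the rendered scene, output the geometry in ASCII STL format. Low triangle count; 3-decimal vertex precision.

solid 
facet normal -0.887 -0.187 -0.422
outer loop
vertex -3.553 3.327 0.713
vertex -3.338 4.2 -0.126
vertex -2.955 2.376 -0.123
endloop
endfacet
facet normal -0.175 -0.710 0.682
outer loop
vertex -1.802 2.62 0.426
vertex -3.553 3.327 0.713
vertex -2.955 2.376 -0.123
endloop
endfacet
facet normal -0.887 -0.187 -0.422
outer loop
vertex -2.955 2.376 -0.123
vertex -3.338 4.2 -0.126
vertex -2.74 3.25 -0.962
endloop
endfacet
facet normal 0.428 -0.678 -0.597
outer loop
vertex -2.74 3.25 -0.962
vertex -1.802 2.62 0.426
vertex -2.955 2.376 -0.123
endloop
endfacet
facet normal -0.428 0.679 0.597
outer loop
vertex -3.553 3.327 0.713
vertex -2.185 4.444 0.423
vertex -3.338 4.2 -0.126
endloop
endfacet
facet normal -0.175 -0.710 0.682
outer loop
vertex -2.4 3.57 1.262
vertex -3.553 3.327 0.713
vertex -1.802 2.62 0.426
endloop
endfacet
facet normal -0.427 0.679 0.597
outer loop
vertex -2.4 3.57 1.262
vertex -2.185 4.444 0.423
vertex -3.553 3.327 0.713
endloop
endfacet
facet normal 0.175 0.710 -0.682
outer loop
vertex -3.338 4.2 -0.126
vertex -2.185 4.444 0.423
vertex -2.74 3.25 -0.962
endloop
endfacet
facet normal 0.427 -0.679 -0.597
outer loop
vertex -1.587 3.493 -0.413
vertex -1.802 2.62 0.426
vertex -2.74 3.25 -0.962
endloop
endfacet
facet normal 0.175 0.710 -0.682
outer loop
vertex -2.74 3.25 -0.962
vertex -2.185 4.444 0.423
vertex -1.587 3.493 -0.413
endloop
endfacet
facet normal 0.887 0.187 0.422
outer loop
vertex -1.587 3.493 -0.413
vertex -2.4 3.57 1.262
vertex -1.802 2.62 0.426
endloop
endfacet
facet normal 0.887 0.187 0.422
outer loop
vertex -2.185 4.444 0.423
vertex -2.4 3.57 1.262
vertex -1.587 3.493 -0.413
endloop
endfacet
facet normal -0.675 0.419 0.608
outer loop
vertex -0.642 0.058 -0.954
vertex -0.788 -0.529 -0.711
vertex -0.318 -0.17 -0.437
endloop
endfacet
facet normal -0.140 0.871 0.472
outer loop
vertex -0.642 0.058 -0.954
vertex -0.318 -0.17 -0.437
vertex 0.004 0.139 -0.912
endloop
endfacet
facet normal -0.106 0.966 -0.235
outer loop
vertex -0.642 0.058 -0.954
vertex 0.004 0.139 -0.912
vertex -0.268 -0.029 -1.481
endloop
endfacet
facet normal -0.621 0.573 -0.535
outer loop
vertex -0.642 0.058 -0.954
vertex -0.268 -0.029 -1.481
vertex -0.757 -0.442 -1.356
endloop
endfacet
facet normal -0.972 0.236 -0.015
outer loop
vertex -0.642 0.058 -0.954
vertex -0.757 -0.442 -1.356
vertex -0.788 -0.529 -0.711
endloop
endfacet
facet normal 0.468 0.561 0.682
outer loop
vertex 0.004 0.139 -0.912
vertex -0.318 -0.17 -0.437
vertex 0.257 -0.398 -0.644
endloop
endfacet
facet normal -0.397 -0.169 0.902
outer loop
vertex -0.318 -0.17 -0.437
vertex -0.788 -0.529 -0.711
vertex -0.232 -0.811 -0.519
endloop
endfacet
facet normal -0.878 -0.466 -0.105
outer loop
vertex -0.788 -0.529 -0.711
vertex -0.757 -0.442 -1.356
vertex -0.504 -0.979 -1.088
endloop
endfacet
facet normal -0.310 0.080 -0.948
outer loop
vertex -0.757 -0.442 -1.356
vertex -0.268 -0.029 -1.481
vertex -0.182 -0.67 -1.563
endloop
endfacet
facet normal 0.523 0.717 -0.462
outer loop
vertex -0.268 -0.029 -1.481
vertex 0.004 0.139 -0.912
vertex 0.288 -0.311 -1.289
endloop
endfacet
facet normal 0.621 -0.573 0.535
outer loop
vertex 0.142 -0.898 -1.046
vertex 0.257 -0.398 -0.644
vertex -0.232 -0.811 -0.519
endloop
endfacet
facet normal 0.106 -0.966 0.235
outer loop
vertex 0.142 -0.898 -1.046
vertex -0.232 -0.811 -0.519
vertex -0.504 -0.979 -1.088
endloop
endfacet
facet normal 0.140 -0.871 -0.472
outer loop
vertex 0.142 -0.898 -1.046
vertex -0.504 -0.979 -1.088
vertex -0.182 -0.67 -1.563
endloop
endfacet
facet normal 0.675 -0.419 -0.608
outer loop
vertex 0.142 -0.898 -1.046
vertex -0.182 -0.67 -1.563
vertex 0.288 -0.311 -1.289
endloop
endfacet
facet normal 0.972 -0.236 0.015
outer loop
vertex 0.142 -0.898 -1.046
vertex 0.288 -0.311 -1.289
vertex 0.257 -0.398 -0.644
endloop
endfacet
facet normal 0.310 -0.080 0.948
outer loop
vertex -0.232 -0.811 -0.519
vertex 0.257 -0.398 -0.644
vertex -0.318 -0.17 -0.437
endloop
endfacet
facet normal -0.523 -0.717 0.462
outer loop
vertex -0.504 -0.979 -1.088
vertex -0.232 -0.811 -0.519
vertex -0.788 -0.529 -0.711
endloop
endfacet
facet normal -0.468 -0.561 -0.682
outer loop
vertex -0.182 -0.67 -1.563
vertex -0.504 -0.979 -1.088
vertex -0.757 -0.442 -1.356
endloop
endfacet
facet normal 0.397 0.169 -0.902
outer loop
vertex 0.288 -0.311 -1.289
vertex -0.182 -0.67 -1.563
vertex -0.268 -0.029 -1.481
endloop
endfacet
facet normal 0.878 0.466 0.105
outer loop
vertex 0.257 -0.398 -0.644
vertex 0.288 -0.311 -1.289
vertex 0.004 0.139 -0.912
endloop
endfacet

endsolid


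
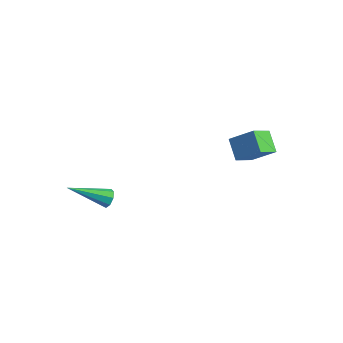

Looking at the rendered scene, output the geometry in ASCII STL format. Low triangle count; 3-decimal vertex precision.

solid 
facet normal -0.707 -0.361 -0.608
outer loop
vertex 0.482 1.849 0.226
vertex 0.643 2.929 -0.602
vertex 1.319 1.251 -0.392
endloop
endfacet
facet normal -0.117 -0.788 0.605
outer loop
vertex 2.337 1.771 0.482
vertex 0.482 1.849 0.226
vertex 1.319 1.251 -0.392
endloop
endfacet
facet normal -0.708 -0.361 -0.607
outer loop
vertex 1.319 1.251 -0.392
vertex 0.643 2.929 -0.602
vertex 1.479 2.331 -1.221
endloop
endfacet
facet normal 0.697 -0.499 -0.515
outer loop
vertex 1.479 2.331 -1.221
vertex 2.337 1.771 0.482
vertex 1.319 1.251 -0.392
endloop
endfacet
facet normal -0.697 0.499 0.515
outer loop
vertex 0.482 1.849 0.226
vertex 1.661 3.449 0.272
vertex 0.643 2.929 -0.602
endloop
endfacet
facet normal -0.117 -0.788 0.604
outer loop
vertex 1.501 2.369 1.101
vertex 0.482 1.849 0.226
vertex 2.337 1.771 0.482
endloop
endfacet
facet normal -0.697 0.499 0.515
outer loop
vertex 1.501 2.369 1.101
vertex 1.661 3.449 0.272
vertex 0.482 1.849 0.226
endloop
endfacet
facet normal 0.116 0.788 -0.604
outer loop
vertex 0.643 2.929 -0.602
vertex 1.661 3.449 0.272
vertex 1.479 2.331 -1.221
endloop
endfacet
facet normal 0.697 -0.499 -0.515
outer loop
vertex 2.498 2.851 -0.346
vertex 2.337 1.771 0.482
vertex 1.479 2.331 -1.221
endloop
endfacet
facet normal 0.117 0.788 -0.604
outer loop
vertex 1.479 2.331 -1.221
vertex 1.661 3.449 0.272
vertex 2.498 2.851 -0.346
endloop
endfacet
facet normal 0.708 0.360 0.608
outer loop
vertex 2.498 2.851 -0.346
vertex 1.501 2.369 1.101
vertex 2.337 1.771 0.482
endloop
endfacet
facet normal 0.707 0.362 0.608
outer loop
vertex 1.661 3.449 0.272
vertex 1.501 2.369 1.101
vertex 2.498 2.851 -0.346
endloop
endfacet
facet normal 0.639 0.589 -0.494
outer loop
vertex -2.457 -3.136 -2.06
vertex -2.82 -3.045 -2.421
vertex -2.682 -2.819 -1.973
endloop
endfacet
facet normal 0.373 0.010 0.928
outer loop
vertex -2.457 -3.136 -2.06
vertex -2.682 -2.819 -1.973
vertex -4.22 -4.335 -1.339
endloop
endfacet
facet normal 0.640 0.588 -0.494
outer loop
vertex -2.682 -2.819 -1.973
vertex -2.82 -3.045 -2.421
vertex -2.987 -2.635 -2.149
endloop
endfacet
facet normal -0.169 0.521 0.837
outer loop
vertex -2.682 -2.819 -1.973
vertex -2.987 -2.635 -2.149
vertex -4.22 -4.335 -1.339
endloop
endfacet
facet normal 0.639 0.589 -0.495
outer loop
vertex -2.987 -2.635 -2.149
vertex -2.82 -3.045 -2.421
vertex -3.195 -2.691 -2.484
endloop
endfacet
facet normal -0.689 0.651 0.319
outer loop
vertex -2.987 -2.635 -2.149
vertex -3.195 -2.691 -2.484
vertex -4.22 -4.335 -1.339
endloop
endfacet
facet normal 0.640 0.590 -0.493
outer loop
vertex -3.195 -2.691 -2.484
vertex -2.82 -3.045 -2.421
vertex -3.182 -2.954 -2.782
endloop
endfacet
facet normal -0.887 0.326 -0.326
outer loop
vertex -3.195 -2.691 -2.484
vertex -3.182 -2.954 -2.782
vertex -4.22 -4.335 -1.339
endloop
endfacet
facet normal 0.640 0.589 -0.493
outer loop
vertex -3.182 -2.954 -2.782
vertex -2.82 -3.045 -2.421
vertex -2.957 -3.271 -2.869
endloop
endfacet
facet normal -0.647 -0.262 -0.716
outer loop
vertex -3.182 -2.954 -2.782
vertex -2.957 -3.271 -2.869
vertex -4.22 -4.335 -1.339
endloop
endfacet
facet normal 0.640 0.589 -0.493
outer loop
vertex -2.957 -3.271 -2.869
vertex -2.82 -3.045 -2.421
vertex -2.652 -3.455 -2.693
endloop
endfacet
facet normal -0.106 -0.773 -0.625
outer loop
vertex -2.957 -3.271 -2.869
vertex -2.652 -3.455 -2.693
vertex -4.22 -4.335 -1.339
endloop
endfacet
facet normal 0.639 0.590 -0.494
outer loop
vertex -2.652 -3.455 -2.693
vertex -2.82 -3.045 -2.421
vertex -2.444 -3.4 -2.358
endloop
endfacet
facet normal 0.414 -0.904 -0.108
outer loop
vertex -2.652 -3.455 -2.693
vertex -2.444 -3.4 -2.358
vertex -4.22 -4.335 -1.339
endloop
endfacet
facet normal 0.639 0.589 -0.494
outer loop
vertex -2.444 -3.4 -2.358
vertex -2.82 -3.045 -2.421
vertex -2.457 -3.136 -2.06
endloop
endfacet
facet normal 0.613 -0.578 0.539
outer loop
vertex -2.444 -3.4 -2.358
vertex -2.457 -3.136 -2.06
vertex -4.22 -4.335 -1.339
endloop
endfacet

endsolid


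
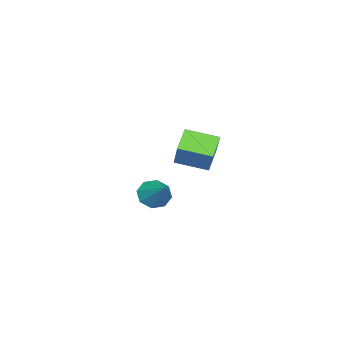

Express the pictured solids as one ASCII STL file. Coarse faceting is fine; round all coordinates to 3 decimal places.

solid 
facet normal -0.527 -0.361 -0.769
outer loop
vertex -3.478 0.652 -0.69
vertex -4.026 2.356 -1.115
vertex -2.34 0.805 -1.541
endloop
endfacet
facet normal 0.298 -0.926 0.231
outer loop
vertex -1.234 1.564 0.075
vertex -3.478 0.652 -0.69
vertex -2.34 0.805 -1.541
endloop
endfacet
facet normal -0.527 -0.361 -0.770
outer loop
vertex -2.34 0.805 -1.541
vertex -4.026 2.356 -1.115
vertex -2.888 2.51 -1.966
endloop
endfacet
facet normal 0.796 0.107 -0.595
outer loop
vertex -2.888 2.51 -1.966
vertex -1.234 1.564 0.075
vertex -2.34 0.805 -1.541
endloop
endfacet
facet normal -0.796 -0.108 0.595
outer loop
vertex -3.478 0.652 -0.69
vertex -2.92 3.115 0.501
vertex -4.026 2.356 -1.115
endloop
endfacet
facet normal 0.298 -0.926 0.231
outer loop
vertex -2.372 1.41 0.926
vertex -3.478 0.652 -0.69
vertex -1.234 1.564 0.075
endloop
endfacet
facet normal -0.796 -0.108 0.595
outer loop
vertex -2.372 1.41 0.926
vertex -2.92 3.115 0.501
vertex -3.478 0.652 -0.69
endloop
endfacet
facet normal -0.298 0.926 -0.231
outer loop
vertex -4.026 2.356 -1.115
vertex -2.92 3.115 0.501
vertex -2.888 2.51 -1.966
endloop
endfacet
facet normal 0.796 0.108 -0.595
outer loop
vertex -1.782 3.268 -0.35
vertex -1.234 1.564 0.075
vertex -2.888 2.51 -1.966
endloop
endfacet
facet normal -0.297 0.926 -0.231
outer loop
vertex -2.888 2.51 -1.966
vertex -2.92 3.115 0.501
vertex -1.782 3.268 -0.35
endloop
endfacet
facet normal 0.527 0.361 0.770
outer loop
vertex -1.782 3.268 -0.35
vertex -2.372 1.41 0.926
vertex -1.234 1.564 0.075
endloop
endfacet
facet normal 0.527 0.361 0.769
outer loop
vertex -2.92 3.115 0.501
vertex -2.372 1.41 0.926
vertex -1.782 3.268 -0.35
endloop
endfacet
facet normal -0.533 -0.589 -0.607
outer loop
vertex 3.679 1.909 -0.634
vertex 3.206 2.604 -0.893
vertex 3.947 2.218 -1.169
endloop
endfacet
facet normal 0.899 -0.366 0.239
outer loop
vertex 3.679 1.909 -0.634
vertex 3.947 2.218 -1.169
vertex 4.174 3.676 0.213
endloop
endfacet
facet normal -0.533 -0.588 -0.608
outer loop
vertex 3.947 2.218 -1.169
vertex 3.206 2.604 -0.893
vertex 3.781 2.754 -1.542
endloop
endfacet
facet normal 0.957 0.108 -0.271
outer loop
vertex 3.947 2.218 -1.169
vertex 3.781 2.754 -1.542
vertex 4.174 3.676 0.213
endloop
endfacet
facet normal -0.532 -0.589 -0.608
outer loop
vertex 3.781 2.754 -1.542
vertex 3.206 2.604 -0.893
vertex 3.278 3.201 -1.535
endloop
endfacet
facet normal 0.580 0.660 -0.477
outer loop
vertex 3.781 2.754 -1.542
vertex 3.278 3.201 -1.535
vertex 4.174 3.676 0.213
endloop
endfacet
facet normal -0.531 -0.590 -0.608
outer loop
vertex 3.278 3.201 -1.535
vertex 3.206 2.604 -0.893
vertex 2.732 3.299 -1.153
endloop
endfacet
facet normal -0.008 0.966 -0.259
outer loop
vertex 3.278 3.201 -1.535
vertex 2.732 3.299 -1.153
vertex 4.174 3.676 0.213
endloop
endfacet
facet normal -0.531 -0.590 -0.608
outer loop
vertex 2.732 3.299 -1.153
vertex 3.206 2.604 -0.893
vertex 2.464 2.989 -0.618
endloop
endfacet
facet normal -0.465 0.847 0.258
outer loop
vertex 2.732 3.299 -1.153
vertex 2.464 2.989 -0.618
vertex 4.174 3.676 0.213
endloop
endfacet
facet normal -0.531 -0.589 -0.609
outer loop
vertex 2.464 2.989 -0.618
vertex 3.206 2.604 -0.893
vertex 2.63 2.454 -0.245
endloop
endfacet
facet normal -0.522 0.373 0.767
outer loop
vertex 2.464 2.989 -0.618
vertex 2.63 2.454 -0.245
vertex 4.174 3.676 0.213
endloop
endfacet
facet normal -0.531 -0.589 -0.609
outer loop
vertex 2.63 2.454 -0.245
vertex 3.206 2.604 -0.893
vertex 3.134 2.006 -0.251
endloop
endfacet
facet normal -0.147 -0.179 0.973
outer loop
vertex 2.63 2.454 -0.245
vertex 3.134 2.006 -0.251
vertex 4.174 3.676 0.213
endloop
endfacet
facet normal -0.532 -0.589 -0.608
outer loop
vertex 3.134 2.006 -0.251
vertex 3.206 2.604 -0.893
vertex 3.679 1.909 -0.634
endloop
endfacet
facet normal 0.443 -0.485 0.754
outer loop
vertex 3.134 2.006 -0.251
vertex 3.679 1.909 -0.634
vertex 4.174 3.676 0.213
endloop
endfacet

endsolid


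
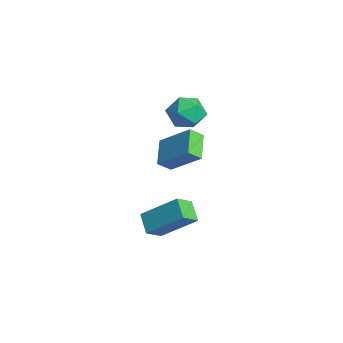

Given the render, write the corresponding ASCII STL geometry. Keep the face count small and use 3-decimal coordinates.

solid 
facet normal -0.583 -0.516 -0.628
outer loop
vertex -0.253 -1.261 -2.622
vertex -1.447 -0.699 -1.976
vertex -0.242 -0.617 -3.162
endloop
endfacet
facet normal 0.812 -0.383 -0.440
outer loop
vertex 0.907 0.399 -1.924
vertex -0.253 -1.261 -2.622
vertex -0.242 -0.617 -3.162
endloop
endfacet
facet normal -0.583 -0.515 -0.628
outer loop
vertex -0.242 -0.617 -3.162
vertex -1.447 -0.699 -1.976
vertex -1.436 -0.054 -2.515
endloop
endfacet
facet normal 0.014 0.767 -0.642
outer loop
vertex -1.436 -0.054 -2.515
vertex 0.907 0.399 -1.924
vertex -0.242 -0.617 -3.162
endloop
endfacet
facet normal -0.014 -0.767 0.642
outer loop
vertex -0.253 -1.261 -2.622
vertex -0.298 0.317 -0.738
vertex -1.447 -0.699 -1.976
endloop
endfacet
facet normal 0.812 -0.382 -0.441
outer loop
vertex 0.896 -0.246 -1.385
vertex -0.253 -1.261 -2.622
vertex 0.907 0.399 -1.924
endloop
endfacet
facet normal -0.014 -0.767 0.642
outer loop
vertex 0.896 -0.246 -1.385
vertex -0.298 0.317 -0.738
vertex -0.253 -1.261 -2.622
endloop
endfacet
facet normal -0.812 0.382 0.441
outer loop
vertex -1.447 -0.699 -1.976
vertex -0.298 0.317 -0.738
vertex -1.436 -0.054 -2.515
endloop
endfacet
facet normal 0.014 0.767 -0.642
outer loop
vertex -0.287 0.961 -1.278
vertex 0.907 0.399 -1.924
vertex -1.436 -0.054 -2.515
endloop
endfacet
facet normal -0.812 0.383 0.440
outer loop
vertex -1.436 -0.054 -2.515
vertex -0.298 0.317 -0.738
vertex -0.287 0.961 -1.278
endloop
endfacet
facet normal 0.583 0.515 0.629
outer loop
vertex -0.287 0.961 -1.278
vertex 0.896 -0.246 -1.385
vertex 0.907 0.399 -1.924
endloop
endfacet
facet normal 0.583 0.516 0.627
outer loop
vertex -0.298 0.317 -0.738
vertex 0.896 -0.246 -1.385
vertex -0.287 0.961 -1.278
endloop
endfacet
facet normal -0.850 0.068 0.522
outer loop
vertex 2.304 -3.0 -3.782
vertex 3.199 -1.641 -2.502
vertex 1.986 -2.204 -4.404
endloop
endfacet
facet normal -0.432 -0.656 -0.619
outer loop
vertex 2.921 -2.279 -4.978
vertex 2.304 -3.0 -3.782
vertex 1.986 -2.204 -4.404
endloop
endfacet
facet normal -0.850 0.067 0.522
outer loop
vertex 1.986 -2.204 -4.404
vertex 3.199 -1.641 -2.502
vertex 2.88 -0.845 -3.124
endloop
endfacet
facet normal -0.301 0.751 -0.588
outer loop
vertex 2.88 -0.845 -3.124
vertex 2.921 -2.279 -4.978
vertex 1.986 -2.204 -4.404
endloop
endfacet
facet normal 0.300 -0.751 0.588
outer loop
vertex 2.304 -3.0 -3.782
vertex 4.134 -1.716 -3.076
vertex 3.199 -1.641 -2.502
endloop
endfacet
facet normal -0.432 -0.656 -0.619
outer loop
vertex 3.24 -3.075 -4.356
vertex 2.304 -3.0 -3.782
vertex 2.921 -2.279 -4.978
endloop
endfacet
facet normal 0.300 -0.751 0.588
outer loop
vertex 3.24 -3.075 -4.356
vertex 4.134 -1.716 -3.076
vertex 2.304 -3.0 -3.782
endloop
endfacet
facet normal 0.432 0.656 0.618
outer loop
vertex 3.199 -1.641 -2.502
vertex 4.134 -1.716 -3.076
vertex 2.88 -0.845 -3.124
endloop
endfacet
facet normal -0.300 0.751 -0.588
outer loop
vertex 3.816 -0.92 -3.698
vertex 2.921 -2.279 -4.978
vertex 2.88 -0.845 -3.124
endloop
endfacet
facet normal 0.432 0.656 0.619
outer loop
vertex 2.88 -0.845 -3.124
vertex 4.134 -1.716 -3.076
vertex 3.816 -0.92 -3.698
endloop
endfacet
facet normal 0.850 -0.068 -0.522
outer loop
vertex 3.816 -0.92 -3.698
vertex 3.24 -3.075 -4.356
vertex 2.921 -2.279 -4.978
endloop
endfacet
facet normal 0.850 -0.068 -0.522
outer loop
vertex 4.134 -1.716 -3.076
vertex 3.24 -3.075 -4.356
vertex 3.816 -0.92 -3.698
endloop
endfacet
facet normal 0.234 0.837 0.495
outer loop
vertex -1.985 1.831 -1.141
vertex -2.732 1.644 -0.472
vertex -1.794 1.282 -0.303
endloop
endfacet
facet normal 0.810 0.558 0.181
outer loop
vertex -1.985 1.831 -1.141
vertex -1.794 1.282 -0.303
vertex -1.398 0.998 -1.199
endloop
endfacet
facet normal 0.680 0.516 -0.521
outer loop
vertex -1.985 1.831 -1.141
vertex -1.398 0.998 -1.199
vertex -2.093 1.184 -1.923
endloop
endfacet
facet normal 0.024 0.769 -0.639
outer loop
vertex -1.985 1.831 -1.141
vertex -2.093 1.184 -1.923
vertex -2.917 1.583 -1.474
endloop
endfacet
facet normal -0.253 0.967 -0.012
outer loop
vertex -1.985 1.831 -1.141
vertex -2.917 1.583 -1.474
vertex -2.732 1.644 -0.472
endloop
endfacet
facet normal 0.897 -0.105 0.430
outer loop
vertex -1.398 0.998 -1.199
vertex -1.794 1.282 -0.303
vertex -1.783 0.297 -0.566
endloop
endfacet
facet normal -0.035 0.346 0.937
outer loop
vertex -1.794 1.282 -0.303
vertex -2.732 1.644 -0.472
vertex -2.607 0.696 -0.117
endloop
endfacet
facet normal -0.822 0.558 0.118
outer loop
vertex -2.732 1.644 -0.472
vertex -2.917 1.583 -1.474
vertex -3.302 0.882 -0.841
endloop
endfacet
facet normal -0.375 0.235 -0.897
outer loop
vertex -2.917 1.583 -1.474
vertex -2.093 1.184 -1.923
vertex -2.906 0.598 -1.737
endloop
endfacet
facet normal 0.688 -0.173 -0.705
outer loop
vertex -2.093 1.184 -1.923
vertex -1.398 0.998 -1.199
vertex -1.968 0.236 -1.568
endloop
endfacet
facet normal -0.024 -0.769 0.639
outer loop
vertex -2.715 0.049 -0.899
vertex -1.783 0.297 -0.566
vertex -2.607 0.696 -0.117
endloop
endfacet
facet normal -0.680 -0.516 0.521
outer loop
vertex -2.715 0.049 -0.899
vertex -2.607 0.696 -0.117
vertex -3.302 0.882 -0.841
endloop
endfacet
facet normal -0.810 -0.558 -0.181
outer loop
vertex -2.715 0.049 -0.899
vertex -3.302 0.882 -0.841
vertex -2.906 0.598 -1.737
endloop
endfacet
facet normal -0.234 -0.837 -0.495
outer loop
vertex -2.715 0.049 -0.899
vertex -2.906 0.598 -1.737
vertex -1.968 0.236 -1.568
endloop
endfacet
facet normal 0.253 -0.967 0.012
outer loop
vertex -2.715 0.049 -0.899
vertex -1.968 0.236 -1.568
vertex -1.783 0.297 -0.566
endloop
endfacet
facet normal 0.375 -0.235 0.897
outer loop
vertex -2.607 0.696 -0.117
vertex -1.783 0.297 -0.566
vertex -1.794 1.282 -0.303
endloop
endfacet
facet normal -0.688 0.173 0.705
outer loop
vertex -3.302 0.882 -0.841
vertex -2.607 0.696 -0.117
vertex -2.732 1.644 -0.472
endloop
endfacet
facet normal -0.897 0.105 -0.430
outer loop
vertex -2.906 0.598 -1.737
vertex -3.302 0.882 -0.841
vertex -2.917 1.583 -1.474
endloop
endfacet
facet normal 0.035 -0.346 -0.937
outer loop
vertex -1.968 0.236 -1.568
vertex -2.906 0.598 -1.737
vertex -2.093 1.184 -1.923
endloop
endfacet
facet normal 0.822 -0.558 -0.118
outer loop
vertex -1.783 0.297 -0.566
vertex -1.968 0.236 -1.568
vertex -1.398 0.998 -1.199
endloop
endfacet

endsolid


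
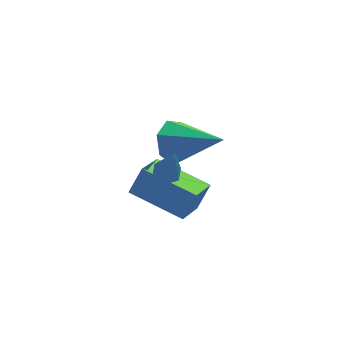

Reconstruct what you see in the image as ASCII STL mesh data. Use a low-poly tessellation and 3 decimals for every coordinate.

solid 
facet normal -0.612 0.619 -0.493
outer loop
vertex 0.486 -0.17 -0.159
vertex -0.013 -0.889 -0.442
vertex -0.116 -0.384 0.32
endloop
endfacet
facet normal 0.440 0.473 0.764
outer loop
vertex 0.486 -0.17 -0.159
vertex -0.116 -0.384 0.32
vertex 1.333 -2.251 0.642
endloop
endfacet
facet normal -0.611 0.619 -0.493
outer loop
vertex -0.116 -0.384 0.32
vertex -0.013 -0.889 -0.442
vertex -0.64 -0.978 0.224
endloop
endfacet
facet normal -0.197 0.016 0.980
outer loop
vertex -0.116 -0.384 0.32
vertex -0.64 -0.978 0.224
vertex 1.333 -2.251 0.642
endloop
endfacet
facet normal -0.612 0.618 -0.493
outer loop
vertex -0.64 -0.978 0.224
vertex -0.013 -0.889 -0.442
vertex -0.692 -1.506 -0.373
endloop
endfacet
facet normal -0.522 -0.616 0.590
outer loop
vertex -0.64 -0.978 0.224
vertex -0.692 -1.506 -0.373
vertex 1.333 -2.251 0.642
endloop
endfacet
facet normal -0.612 0.618 -0.493
outer loop
vertex -0.692 -1.506 -0.373
vertex -0.013 -0.889 -0.442
vertex -0.233 -1.569 -1.022
endloop
endfacet
facet normal -0.292 -0.950 -0.114
outer loop
vertex -0.692 -1.506 -0.373
vertex -0.233 -1.569 -1.022
vertex 1.333 -2.251 0.642
endloop
endfacet
facet normal -0.612 0.619 -0.493
outer loop
vertex -0.233 -1.569 -1.022
vertex -0.013 -0.889 -0.442
vertex 0.393 -1.12 -1.235
endloop
endfacet
facet normal 0.320 -0.732 -0.601
outer loop
vertex -0.233 -1.569 -1.022
vertex 0.393 -1.12 -1.235
vertex 1.333 -2.251 0.642
endloop
endfacet
facet normal -0.611 0.619 -0.493
outer loop
vertex 0.393 -1.12 -1.235
vertex -0.013 -0.889 -0.442
vertex 0.713 -0.498 -0.851
endloop
endfacet
facet normal 0.854 -0.128 -0.505
outer loop
vertex 0.393 -1.12 -1.235
vertex 0.713 -0.498 -0.851
vertex 1.333 -2.251 0.642
endloop
endfacet
facet normal -0.611 0.619 -0.494
outer loop
vertex 0.713 -0.498 -0.851
vertex -0.013 -0.889 -0.442
vertex 0.486 -0.17 -0.159
endloop
endfacet
facet normal 0.907 0.409 0.104
outer loop
vertex 0.713 -0.498 -0.851
vertex 0.486 -0.17 -0.159
vertex 1.333 -2.251 0.642
endloop
endfacet
facet normal -0.010 0.419 -0.908
outer loop
vertex -0.515 -3.222 -0.141
vertex -0.822 -2.853 0.033
vertex -0.316 -2.795 0.054
endloop
endfacet
facet normal 0.904 -0.428 0.015
outer loop
vertex -0.515 -3.222 -0.141
vertex -0.316 -2.795 0.054
vertex -0.798 -3.747 1.967
endloop
endfacet
facet normal -0.010 0.419 -0.908
outer loop
vertex -0.316 -2.795 0.054
vertex -0.822 -2.853 0.033
vertex -0.623 -2.426 0.228
endloop
endfacet
facet normal 0.785 0.453 0.423
outer loop
vertex -0.316 -2.795 0.054
vertex -0.623 -2.426 0.228
vertex -0.798 -3.747 1.967
endloop
endfacet
facet normal -0.011 0.420 -0.908
outer loop
vertex -0.623 -2.426 0.228
vertex -0.822 -2.853 0.033
vertex -1.129 -2.485 0.207
endloop
endfacet
facet normal -0.117 0.796 0.593
outer loop
vertex -0.623 -2.426 0.228
vertex -1.129 -2.485 0.207
vertex -0.798 -3.747 1.967
endloop
endfacet
facet normal -0.011 0.420 -0.908
outer loop
vertex -1.129 -2.485 0.207
vertex -0.822 -2.853 0.033
vertex -1.328 -2.912 0.012
endloop
endfacet
facet normal -0.899 0.258 0.354
outer loop
vertex -1.129 -2.485 0.207
vertex -1.328 -2.912 0.012
vertex -0.798 -3.747 1.967
endloop
endfacet
facet normal -0.011 0.420 -0.908
outer loop
vertex -1.328 -2.912 0.012
vertex -0.822 -2.853 0.033
vertex -1.021 -3.28 -0.162
endloop
endfacet
facet normal -0.779 -0.624 -0.055
outer loop
vertex -1.328 -2.912 0.012
vertex -1.021 -3.28 -0.162
vertex -0.798 -3.747 1.967
endloop
endfacet
facet normal -0.010 0.419 -0.908
outer loop
vertex -1.021 -3.28 -0.162
vertex -0.822 -2.853 0.033
vertex -0.515 -3.222 -0.141
endloop
endfacet
facet normal 0.120 -0.967 -0.225
outer loop
vertex -1.021 -3.28 -0.162
vertex -0.515 -3.222 -0.141
vertex -0.798 -3.747 1.967
endloop
endfacet
facet normal -0.696 0.683 0.221
outer loop
vertex -1.192 -1.029 -1.503
vertex -0.348 0.084 -2.283
vertex -1.742 -1.281 -2.457
endloop
endfacet
facet normal -0.528 -0.695 0.488
outer loop
vertex -0.232 -2.764 -2.937
vertex -1.192 -1.029 -1.503
vertex -1.742 -1.281 -2.457
endloop
endfacet
facet normal -0.696 0.683 0.221
outer loop
vertex -1.742 -1.281 -2.457
vertex -0.348 0.084 -2.283
vertex -0.898 -0.168 -3.237
endloop
endfacet
facet normal -0.487 -0.223 -0.845
outer loop
vertex -0.898 -0.168 -3.237
vertex -0.232 -2.764 -2.937
vertex -1.742 -1.281 -2.457
endloop
endfacet
facet normal 0.487 0.223 0.845
outer loop
vertex -1.192 -1.029 -1.503
vertex 1.162 -1.399 -2.763
vertex -0.348 0.084 -2.283
endloop
endfacet
facet normal -0.528 -0.695 0.488
outer loop
vertex 0.318 -2.512 -1.983
vertex -1.192 -1.029 -1.503
vertex -0.232 -2.764 -2.937
endloop
endfacet
facet normal 0.487 0.223 0.845
outer loop
vertex 0.318 -2.512 -1.983
vertex 1.162 -1.399 -2.763
vertex -1.192 -1.029 -1.503
endloop
endfacet
facet normal 0.528 0.695 -0.488
outer loop
vertex -0.348 0.084 -2.283
vertex 1.162 -1.399 -2.763
vertex -0.898 -0.168 -3.237
endloop
endfacet
facet normal -0.487 -0.223 -0.845
outer loop
vertex 0.612 -1.651 -3.717
vertex -0.232 -2.764 -2.937
vertex -0.898 -0.168 -3.237
endloop
endfacet
facet normal 0.528 0.695 -0.488
outer loop
vertex -0.898 -0.168 -3.237
vertex 1.162 -1.399 -2.763
vertex 0.612 -1.651 -3.717
endloop
endfacet
facet normal 0.696 -0.683 -0.221
outer loop
vertex 0.612 -1.651 -3.717
vertex 0.318 -2.512 -1.983
vertex -0.232 -2.764 -2.937
endloop
endfacet
facet normal 0.696 -0.683 -0.221
outer loop
vertex 1.162 -1.399 -2.763
vertex 0.318 -2.512 -1.983
vertex 0.612 -1.651 -3.717
endloop
endfacet

endsolid


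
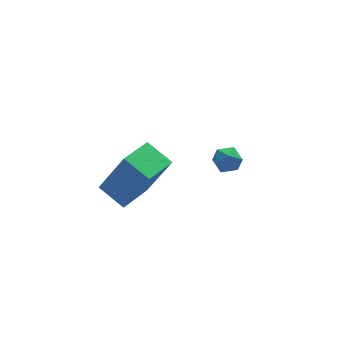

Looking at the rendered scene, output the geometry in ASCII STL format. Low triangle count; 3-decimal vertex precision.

solid 
facet normal -0.492 0.767 0.412
outer loop
vertex -2.982 -2.243 1.011
vertex -1.782 -1.331 0.748
vertex -3.794 -1.73 -0.912
endloop
endfacet
facet normal -0.784 -0.596 0.172
outer loop
vertex -3.178 -2.689 -1.428
vertex -2.982 -2.243 1.011
vertex -3.794 -1.73 -0.912
endloop
endfacet
facet normal -0.492 0.767 0.412
outer loop
vertex -3.794 -1.73 -0.912
vertex -1.782 -1.331 0.748
vertex -2.594 -0.818 -1.176
endloop
endfacet
facet normal -0.378 0.238 -0.895
outer loop
vertex -2.594 -0.818 -1.176
vertex -3.178 -2.689 -1.428
vertex -3.794 -1.73 -0.912
endloop
endfacet
facet normal 0.378 -0.239 0.895
outer loop
vertex -2.982 -2.243 1.011
vertex -1.166 -2.29 0.232
vertex -1.782 -1.331 0.748
endloop
endfacet
facet normal -0.784 -0.596 0.172
outer loop
vertex -2.366 -3.202 0.496
vertex -2.982 -2.243 1.011
vertex -3.178 -2.689 -1.428
endloop
endfacet
facet normal 0.378 -0.238 0.895
outer loop
vertex -2.366 -3.202 0.496
vertex -1.166 -2.29 0.232
vertex -2.982 -2.243 1.011
endloop
endfacet
facet normal 0.784 0.596 -0.172
outer loop
vertex -1.782 -1.331 0.748
vertex -1.166 -2.29 0.232
vertex -2.594 -0.818 -1.176
endloop
endfacet
facet normal -0.377 0.238 -0.895
outer loop
vertex -1.978 -1.777 -1.691
vertex -3.178 -2.689 -1.428
vertex -2.594 -0.818 -1.176
endloop
endfacet
facet normal 0.784 0.596 -0.172
outer loop
vertex -2.594 -0.818 -1.176
vertex -1.166 -2.29 0.232
vertex -1.978 -1.777 -1.691
endloop
endfacet
facet normal 0.492 -0.767 -0.412
outer loop
vertex -1.978 -1.777 -1.691
vertex -2.366 -3.202 0.496
vertex -3.178 -2.689 -1.428
endloop
endfacet
facet normal 0.492 -0.767 -0.412
outer loop
vertex -1.166 -2.29 0.232
vertex -2.366 -3.202 0.496
vertex -1.978 -1.777 -1.691
endloop
endfacet
facet normal -0.453 0.869 0.199
outer loop
vertex 1.91 0.381 -2.518
vertex 1.337 0.132 -2.736
vertex 1.502 0.072 -2.097
endloop
endfacet
facet normal 0.093 0.758 0.646
outer loop
vertex 1.91 0.381 -2.518
vertex 1.502 0.072 -2.097
vertex 2.155 -0.035 -2.065
endloop
endfacet
facet normal 0.685 0.682 0.256
outer loop
vertex 1.91 0.381 -2.518
vertex 2.155 -0.035 -2.065
vertex 2.393 -0.042 -2.683
endloop
endfacet
facet normal 0.507 0.747 -0.431
outer loop
vertex 1.91 0.381 -2.518
vertex 2.393 -0.042 -2.683
vertex 1.887 0.062 -3.098
endloop
endfacet
facet normal -0.197 0.862 -0.466
outer loop
vertex 1.91 0.381 -2.518
vertex 1.887 0.062 -3.098
vertex 1.337 0.132 -2.736
endloop
endfacet
facet normal -0.025 0.144 0.989
outer loop
vertex 2.155 -0.035 -2.065
vertex 1.502 0.072 -2.097
vertex 1.733 -0.542 -2.002
endloop
endfacet
facet normal -0.908 0.324 0.265
outer loop
vertex 1.502 0.072 -2.097
vertex 1.337 0.132 -2.736
vertex 1.227 -0.438 -2.417
endloop
endfacet
facet normal -0.495 0.311 -0.812
outer loop
vertex 1.337 0.132 -2.736
vertex 1.887 0.062 -3.098
vertex 1.465 -0.445 -3.035
endloop
endfacet
facet normal 0.644 0.126 -0.754
outer loop
vertex 1.887 0.062 -3.098
vertex 2.393 -0.042 -2.683
vertex 2.118 -0.552 -3.003
endloop
endfacet
facet normal 0.933 0.021 0.359
outer loop
vertex 2.393 -0.042 -2.683
vertex 2.155 -0.035 -2.065
vertex 2.283 -0.612 -2.364
endloop
endfacet
facet normal -0.507 -0.747 0.431
outer loop
vertex 1.71 -0.861 -2.582
vertex 1.733 -0.542 -2.002
vertex 1.227 -0.438 -2.417
endloop
endfacet
facet normal -0.685 -0.682 -0.256
outer loop
vertex 1.71 -0.861 -2.582
vertex 1.227 -0.438 -2.417
vertex 1.465 -0.445 -3.035
endloop
endfacet
facet normal -0.093 -0.758 -0.646
outer loop
vertex 1.71 -0.861 -2.582
vertex 1.465 -0.445 -3.035
vertex 2.118 -0.552 -3.003
endloop
endfacet
facet normal 0.453 -0.869 -0.199
outer loop
vertex 1.71 -0.861 -2.582
vertex 2.118 -0.552 -3.003
vertex 2.283 -0.612 -2.364
endloop
endfacet
facet normal 0.197 -0.862 0.466
outer loop
vertex 1.71 -0.861 -2.582
vertex 2.283 -0.612 -2.364
vertex 1.733 -0.542 -2.002
endloop
endfacet
facet normal -0.644 -0.126 0.754
outer loop
vertex 1.227 -0.438 -2.417
vertex 1.733 -0.542 -2.002
vertex 1.502 0.072 -2.097
endloop
endfacet
facet normal -0.933 -0.021 -0.359
outer loop
vertex 1.465 -0.445 -3.035
vertex 1.227 -0.438 -2.417
vertex 1.337 0.132 -2.736
endloop
endfacet
facet normal 0.025 -0.144 -0.989
outer loop
vertex 2.118 -0.552 -3.003
vertex 1.465 -0.445 -3.035
vertex 1.887 0.062 -3.098
endloop
endfacet
facet normal 0.908 -0.324 -0.265
outer loop
vertex 2.283 -0.612 -2.364
vertex 2.118 -0.552 -3.003
vertex 2.393 -0.042 -2.683
endloop
endfacet
facet normal 0.495 -0.311 0.812
outer loop
vertex 1.733 -0.542 -2.002
vertex 2.283 -0.612 -2.364
vertex 2.155 -0.035 -2.065
endloop
endfacet

endsolid


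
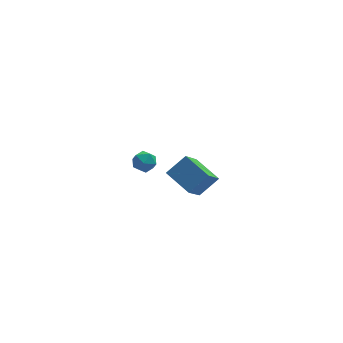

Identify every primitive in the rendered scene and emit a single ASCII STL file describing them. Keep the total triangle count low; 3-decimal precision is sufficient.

solid 
facet normal -0.387 -0.606 0.695
outer loop
vertex -0.707 -2.723 2.769
vertex -1.76 -3.031 1.915
vertex 0.161 -3.983 2.154
endloop
endfacet
facet normal 0.757 0.222 0.614
outer loop
vertex 1.0 -2.669 0.645
vertex -0.707 -2.723 2.769
vertex 0.161 -3.983 2.154
endloop
endfacet
facet normal -0.387 -0.606 0.695
outer loop
vertex 0.161 -3.983 2.154
vertex -1.76 -3.031 1.915
vertex -0.891 -4.292 1.3
endloop
endfacet
facet normal 0.527 -0.764 -0.372
outer loop
vertex -0.891 -4.292 1.3
vertex 1.0 -2.669 0.645
vertex 0.161 -3.983 2.154
endloop
endfacet
facet normal -0.526 0.764 0.373
outer loop
vertex -0.707 -2.723 2.769
vertex -0.921 -1.717 0.406
vertex -1.76 -3.031 1.915
endloop
endfacet
facet normal 0.757 0.222 0.614
outer loop
vertex 0.131 -1.408 1.26
vertex -0.707 -2.723 2.769
vertex 1.0 -2.669 0.645
endloop
endfacet
facet normal -0.527 0.764 0.373
outer loop
vertex 0.131 -1.408 1.26
vertex -0.921 -1.717 0.406
vertex -0.707 -2.723 2.769
endloop
endfacet
facet normal -0.757 -0.222 -0.614
outer loop
vertex -1.76 -3.031 1.915
vertex -0.921 -1.717 0.406
vertex -0.891 -4.292 1.3
endloop
endfacet
facet normal 0.526 -0.764 -0.373
outer loop
vertex -0.053 -2.977 -0.209
vertex 1.0 -2.669 0.645
vertex -0.891 -4.292 1.3
endloop
endfacet
facet normal -0.757 -0.222 -0.614
outer loop
vertex -0.891 -4.292 1.3
vertex -0.921 -1.717 0.406
vertex -0.053 -2.977 -0.209
endloop
endfacet
facet normal 0.387 0.606 -0.695
outer loop
vertex -0.053 -2.977 -0.209
vertex 0.131 -1.408 1.26
vertex 1.0 -2.669 0.645
endloop
endfacet
facet normal 0.387 0.606 -0.695
outer loop
vertex -0.921 -1.717 0.406
vertex 0.131 -1.408 1.26
vertex -0.053 -2.977 -0.209
endloop
endfacet
facet normal -0.492 -0.869 -0.057
outer loop
vertex -2.226 3.375 -2.967
vertex -1.603 3.042 -3.267
vertex -1.705 3.05 -2.506
endloop
endfacet
facet normal -0.730 -0.477 0.489
outer loop
vertex -2.226 3.375 -2.967
vertex -1.705 3.05 -2.506
vertex -2.019 3.725 -2.316
endloop
endfacet
facet normal -0.963 0.145 0.228
outer loop
vertex -2.226 3.375 -2.967
vertex -2.019 3.725 -2.316
vertex -2.11 4.133 -2.959
endloop
endfacet
facet normal -0.868 0.138 -0.478
outer loop
vertex -2.226 3.375 -2.967
vertex -2.11 4.133 -2.959
vertex -1.853 3.712 -3.547
endloop
endfacet
facet normal -0.577 -0.489 -0.655
outer loop
vertex -2.226 3.375 -2.967
vertex -1.853 3.712 -3.547
vertex -1.603 3.042 -3.267
endloop
endfacet
facet normal -0.180 -0.343 0.922
outer loop
vertex -2.019 3.725 -2.316
vertex -1.705 3.05 -2.506
vertex -1.267 3.608 -2.213
endloop
endfacet
facet normal 0.209 -0.977 0.038
outer loop
vertex -1.705 3.05 -2.506
vertex -1.603 3.042 -3.267
vertex -1.01 3.187 -2.801
endloop
endfacet
facet normal 0.071 -0.362 -0.929
outer loop
vertex -1.603 3.042 -3.267
vertex -1.853 3.712 -3.547
vertex -1.101 3.595 -3.444
endloop
endfacet
facet normal -0.401 0.653 -0.643
outer loop
vertex -1.853 3.712 -3.547
vertex -2.11 4.133 -2.959
vertex -1.415 4.27 -3.254
endloop
endfacet
facet normal -0.555 0.664 0.500
outer loop
vertex -2.11 4.133 -2.959
vertex -2.019 3.725 -2.316
vertex -1.517 4.278 -2.493
endloop
endfacet
facet normal 0.868 -0.138 0.478
outer loop
vertex -0.894 3.945 -2.793
vertex -1.267 3.608 -2.213
vertex -1.01 3.187 -2.801
endloop
endfacet
facet normal 0.963 -0.145 -0.228
outer loop
vertex -0.894 3.945 -2.793
vertex -1.01 3.187 -2.801
vertex -1.101 3.595 -3.444
endloop
endfacet
facet normal 0.730 0.477 -0.489
outer loop
vertex -0.894 3.945 -2.793
vertex -1.101 3.595 -3.444
vertex -1.415 4.27 -3.254
endloop
endfacet
facet normal 0.492 0.869 0.057
outer loop
vertex -0.894 3.945 -2.793
vertex -1.415 4.27 -3.254
vertex -1.517 4.278 -2.493
endloop
endfacet
facet normal 0.577 0.489 0.655
outer loop
vertex -0.894 3.945 -2.793
vertex -1.517 4.278 -2.493
vertex -1.267 3.608 -2.213
endloop
endfacet
facet normal 0.401 -0.653 0.643
outer loop
vertex -1.01 3.187 -2.801
vertex -1.267 3.608 -2.213
vertex -1.705 3.05 -2.506
endloop
endfacet
facet normal 0.555 -0.664 -0.500
outer loop
vertex -1.101 3.595 -3.444
vertex -1.01 3.187 -2.801
vertex -1.603 3.042 -3.267
endloop
endfacet
facet normal 0.180 0.343 -0.922
outer loop
vertex -1.415 4.27 -3.254
vertex -1.101 3.595 -3.444
vertex -1.853 3.712 -3.547
endloop
endfacet
facet normal -0.209 0.977 -0.038
outer loop
vertex -1.517 4.278 -2.493
vertex -1.415 4.27 -3.254
vertex -2.11 4.133 -2.959
endloop
endfacet
facet normal -0.071 0.362 0.929
outer loop
vertex -1.267 3.608 -2.213
vertex -1.517 4.278 -2.493
vertex -2.019 3.725 -2.316
endloop
endfacet

endsolid


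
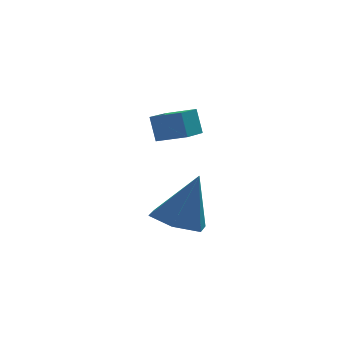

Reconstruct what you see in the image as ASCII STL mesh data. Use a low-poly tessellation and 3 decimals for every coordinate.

solid 
facet normal -0.361 -0.031 -0.932
outer loop
vertex -3.326 -0.164 -0.293
vertex -4.327 -0.272 0.098
vertex -3.925 0.712 -0.09
endloop
endfacet
facet normal 0.832 0.548 0.089
outer loop
vertex -3.326 -0.164 -0.293
vertex -3.925 0.712 -0.09
vertex -3.553 -0.208 2.102
endloop
endfacet
facet normal -0.361 -0.031 -0.932
outer loop
vertex -3.925 0.712 -0.09
vertex -4.327 -0.272 0.098
vertex -4.926 0.604 0.301
endloop
endfacet
facet normal 0.049 0.924 0.380
outer loop
vertex -3.925 0.712 -0.09
vertex -4.926 0.604 0.301
vertex -3.553 -0.208 2.102
endloop
endfacet
facet normal -0.360 -0.030 -0.933
outer loop
vertex -4.926 0.604 0.301
vertex -4.327 -0.272 0.098
vertex -5.329 -0.381 0.488
endloop
endfacet
facet normal -0.640 0.388 0.663
outer loop
vertex -4.926 0.604 0.301
vertex -5.329 -0.381 0.488
vertex -3.553 -0.208 2.102
endloop
endfacet
facet normal -0.360 -0.030 -0.933
outer loop
vertex -5.329 -0.381 0.488
vertex -4.327 -0.272 0.098
vertex -4.73 -1.257 0.285
endloop
endfacet
facet normal -0.544 -0.524 0.655
outer loop
vertex -5.329 -0.381 0.488
vertex -4.73 -1.257 0.285
vertex -3.553 -0.208 2.102
endloop
endfacet
facet normal -0.360 -0.030 -0.932
outer loop
vertex -4.73 -1.257 0.285
vertex -4.327 -0.272 0.098
vertex -3.729 -1.148 -0.105
endloop
endfacet
facet normal 0.240 -0.900 0.364
outer loop
vertex -4.73 -1.257 0.285
vertex -3.729 -1.148 -0.105
vertex -3.553 -0.208 2.102
endloop
endfacet
facet normal -0.361 -0.030 -0.932
outer loop
vertex -3.729 -1.148 -0.105
vertex -4.327 -0.272 0.098
vertex -3.326 -0.164 -0.293
endloop
endfacet
facet normal 0.928 -0.364 0.081
outer loop
vertex -3.729 -1.148 -0.105
vertex -3.326 -0.164 -0.293
vertex -3.553 -0.208 2.102
endloop
endfacet
facet normal -0.806 0.520 -0.281
outer loop
vertex -4.474 3.364 3.674
vertex -3.655 4.495 3.418
vertex -4.329 3.019 2.619
endloop
endfacet
facet normal -0.577 -0.797 0.181
outer loop
vertex -3.345 2.385 2.962
vertex -4.474 3.364 3.674
vertex -4.329 3.019 2.619
endloop
endfacet
facet normal -0.806 0.520 -0.281
outer loop
vertex -4.329 3.019 2.619
vertex -3.655 4.495 3.418
vertex -3.509 4.151 2.363
endloop
endfacet
facet normal 0.130 -0.308 -0.943
outer loop
vertex -3.509 4.151 2.363
vertex -3.345 2.385 2.962
vertex -4.329 3.019 2.619
endloop
endfacet
facet normal -0.130 0.308 0.943
outer loop
vertex -4.474 3.364 3.674
vertex -2.671 3.861 3.761
vertex -3.655 4.495 3.418
endloop
endfacet
facet normal -0.577 -0.797 0.180
outer loop
vertex -3.491 2.729 4.017
vertex -4.474 3.364 3.674
vertex -3.345 2.385 2.962
endloop
endfacet
facet normal -0.130 0.308 0.943
outer loop
vertex -3.491 2.729 4.017
vertex -2.671 3.861 3.761
vertex -4.474 3.364 3.674
endloop
endfacet
facet normal 0.576 0.797 -0.180
outer loop
vertex -3.655 4.495 3.418
vertex -2.671 3.861 3.761
vertex -3.509 4.151 2.363
endloop
endfacet
facet normal 0.130 -0.308 -0.943
outer loop
vertex -2.526 3.516 2.706
vertex -3.345 2.385 2.962
vertex -3.509 4.151 2.363
endloop
endfacet
facet normal 0.577 0.796 -0.181
outer loop
vertex -3.509 4.151 2.363
vertex -2.671 3.861 3.761
vertex -2.526 3.516 2.706
endloop
endfacet
facet normal 0.806 -0.520 0.281
outer loop
vertex -2.526 3.516 2.706
vertex -3.491 2.729 4.017
vertex -3.345 2.385 2.962
endloop
endfacet
facet normal 0.806 -0.521 0.281
outer loop
vertex -2.671 3.861 3.761
vertex -3.491 2.729 4.017
vertex -2.526 3.516 2.706
endloop
endfacet

endsolid
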